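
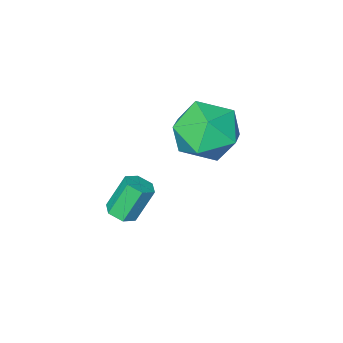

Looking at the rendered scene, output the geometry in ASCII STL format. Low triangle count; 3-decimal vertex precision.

solid 
facet normal 0.463 -0.097 -0.881
outer loop
vertex 4.672 0.472 -3.214
vertex 4.212 0.436 -3.452
vertex 4.435 0.902 -3.386
endloop
endfacet
facet normal 0.760 0.554 0.338
outer loop
vertex 4.672 0.472 -3.214
vertex 4.435 0.902 -3.386
vertex 4.069 0.6 -2.069
endloop
endfacet
facet normal 0.758 0.557 0.338
outer loop
vertex 4.069 0.6 -2.069
vertex 4.435 0.902 -3.386
vertex 3.831 1.029 -2.242
endloop
endfacet
facet normal -0.464 0.098 0.880
outer loop
vertex 4.069 0.6 -2.069
vertex 3.831 1.029 -2.242
vertex 3.608 0.564 -2.308
endloop
endfacet
facet normal 0.464 -0.097 -0.880
outer loop
vertex 4.435 0.902 -3.386
vertex 4.212 0.436 -3.452
vertex 3.974 0.866 -3.625
endloop
endfacet
facet normal -0.016 0.993 -0.119
outer loop
vertex 4.435 0.902 -3.386
vertex 3.974 0.866 -3.625
vertex 3.831 1.029 -2.242
endloop
endfacet
facet normal -0.016 0.993 -0.119
outer loop
vertex 3.831 1.029 -2.242
vertex 3.974 0.866 -3.625
vertex 3.371 0.993 -2.481
endloop
endfacet
facet normal -0.465 0.098 0.880
outer loop
vertex 3.831 1.029 -2.242
vertex 3.371 0.993 -2.481
vertex 3.608 0.564 -2.308
endloop
endfacet
facet normal 0.464 -0.097 -0.880
outer loop
vertex 3.974 0.866 -3.625
vertex 4.212 0.436 -3.452
vertex 3.751 0.4 -3.691
endloop
endfacet
facet normal -0.775 0.436 -0.457
outer loop
vertex 3.974 0.866 -3.625
vertex 3.751 0.4 -3.691
vertex 3.371 0.993 -2.481
endloop
endfacet
facet normal -0.775 0.436 -0.457
outer loop
vertex 3.371 0.993 -2.481
vertex 3.751 0.4 -3.691
vertex 3.148 0.528 -2.546
endloop
endfacet
facet normal -0.463 0.099 0.881
outer loop
vertex 3.371 0.993 -2.481
vertex 3.148 0.528 -2.546
vertex 3.608 0.564 -2.308
endloop
endfacet
facet normal 0.464 -0.098 -0.880
outer loop
vertex 3.751 0.4 -3.691
vertex 4.212 0.436 -3.452
vertex 3.989 -0.029 -3.518
endloop
endfacet
facet normal -0.759 -0.557 -0.337
outer loop
vertex 3.751 0.4 -3.691
vertex 3.989 -0.029 -3.518
vertex 3.148 0.528 -2.546
endloop
endfacet
facet normal -0.760 -0.555 -0.340
outer loop
vertex 3.148 0.528 -2.546
vertex 3.989 -0.029 -3.518
vertex 3.385 0.098 -2.374
endloop
endfacet
facet normal -0.463 0.097 0.881
outer loop
vertex 3.148 0.528 -2.546
vertex 3.385 0.098 -2.374
vertex 3.608 0.564 -2.308
endloop
endfacet
facet normal 0.465 -0.098 -0.880
outer loop
vertex 3.989 -0.029 -3.518
vertex 4.212 0.436 -3.452
vertex 4.449 0.007 -3.279
endloop
endfacet
facet normal 0.016 -0.993 0.119
outer loop
vertex 3.989 -0.029 -3.518
vertex 4.449 0.007 -3.279
vertex 3.385 0.098 -2.374
endloop
endfacet
facet normal 0.016 -0.993 0.119
outer loop
vertex 3.385 0.098 -2.374
vertex 4.449 0.007 -3.279
vertex 3.846 0.134 -2.135
endloop
endfacet
facet normal -0.464 0.097 0.880
outer loop
vertex 3.385 0.098 -2.374
vertex 3.846 0.134 -2.135
vertex 3.608 0.564 -2.308
endloop
endfacet
facet normal 0.463 -0.099 -0.881
outer loop
vertex 4.449 0.007 -3.279
vertex 4.212 0.436 -3.452
vertex 4.672 0.472 -3.214
endloop
endfacet
facet normal 0.775 -0.436 0.457
outer loop
vertex 4.449 0.007 -3.279
vertex 4.672 0.472 -3.214
vertex 3.846 0.134 -2.135
endloop
endfacet
facet normal 0.775 -0.436 0.457
outer loop
vertex 3.846 0.134 -2.135
vertex 4.672 0.472 -3.214
vertex 4.069 0.6 -2.069
endloop
endfacet
facet normal -0.464 0.097 0.880
outer loop
vertex 3.846 0.134 -2.135
vertex 4.069 0.6 -2.069
vertex 3.608 0.564 -2.308
endloop
endfacet
facet normal -0.468 0.741 -0.482
outer loop
vertex 2.072 2.3 -0.678
vertex 1.077 2.002 -0.171
vertex 1.776 2.772 0.335
endloop
endfacet
facet normal 0.216 0.908 -0.360
outer loop
vertex 2.072 2.3 -0.678
vertex 1.776 2.772 0.335
vertex 2.868 2.439 0.15
endloop
endfacet
facet normal 0.623 0.409 -0.667
outer loop
vertex 2.072 2.3 -0.678
vertex 2.868 2.439 0.15
vertex 2.843 1.463 -0.471
endloop
endfacet
facet normal 0.191 -0.066 -0.979
outer loop
vertex 2.072 2.3 -0.678
vertex 2.843 1.463 -0.471
vertex 1.736 1.193 -0.669
endloop
endfacet
facet normal -0.482 0.139 -0.865
outer loop
vertex 2.072 2.3 -0.678
vertex 1.736 1.193 -0.669
vertex 1.077 2.002 -0.171
endloop
endfacet
facet normal 0.327 0.880 0.345
outer loop
vertex 2.868 2.439 0.15
vertex 1.776 2.772 0.335
vertex 2.364 2.227 1.169
endloop
endfacet
facet normal -0.778 0.610 0.147
outer loop
vertex 1.776 2.772 0.335
vertex 1.077 2.002 -0.171
vertex 1.257 1.957 0.971
endloop
endfacet
facet normal -0.803 -0.363 -0.473
outer loop
vertex 1.077 2.002 -0.171
vertex 1.736 1.193 -0.669
vertex 1.232 0.981 0.35
endloop
endfacet
facet normal 0.287 -0.696 -0.658
outer loop
vertex 1.736 1.193 -0.669
vertex 2.843 1.463 -0.471
vertex 2.324 0.648 0.165
endloop
endfacet
facet normal 0.986 0.072 -0.153
outer loop
vertex 2.843 1.463 -0.471
vertex 2.868 2.439 0.15
vertex 3.023 1.418 0.671
endloop
endfacet
facet normal -0.191 0.066 0.979
outer loop
vertex 2.028 1.12 1.178
vertex 2.364 2.227 1.169
vertex 1.257 1.957 0.971
endloop
endfacet
facet normal -0.623 -0.409 0.667
outer loop
vertex 2.028 1.12 1.178
vertex 1.257 1.957 0.971
vertex 1.232 0.981 0.35
endloop
endfacet
facet normal -0.216 -0.908 0.360
outer loop
vertex 2.028 1.12 1.178
vertex 1.232 0.981 0.35
vertex 2.324 0.648 0.165
endloop
endfacet
facet normal 0.468 -0.741 0.482
outer loop
vertex 2.028 1.12 1.178
vertex 2.324 0.648 0.165
vertex 3.023 1.418 0.671
endloop
endfacet
facet normal 0.482 -0.139 0.865
outer loop
vertex 2.028 1.12 1.178
vertex 3.023 1.418 0.671
vertex 2.364 2.227 1.169
endloop
endfacet
facet normal -0.287 0.696 0.658
outer loop
vertex 1.257 1.957 0.971
vertex 2.364 2.227 1.169
vertex 1.776 2.772 0.335
endloop
endfacet
facet normal -0.986 -0.072 0.153
outer loop
vertex 1.232 0.981 0.35
vertex 1.257 1.957 0.971
vertex 1.077 2.002 -0.171
endloop
endfacet
facet normal -0.327 -0.880 -0.345
outer loop
vertex 2.324 0.648 0.165
vertex 1.232 0.981 0.35
vertex 1.736 1.193 -0.669
endloop
endfacet
facet normal 0.778 -0.610 -0.147
outer loop
vertex 3.023 1.418 0.671
vertex 2.324 0.648 0.165
vertex 2.843 1.463 -0.471
endloop
endfacet
facet normal 0.803 0.363 0.473
outer loop
vertex 2.364 2.227 1.169
vertex 3.023 1.418 0.671
vertex 2.868 2.439 0.15
endloop
endfacet

endsolid


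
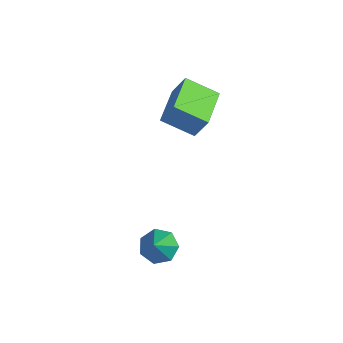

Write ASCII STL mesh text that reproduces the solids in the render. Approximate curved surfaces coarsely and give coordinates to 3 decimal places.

solid 
facet normal -0.451 0.424 -0.785
outer loop
vertex 3.276 -1.759 -3.685
vertex 2.594 -1.842 -3.338
vertex 3.084 -1.249 -3.299
endloop
endfacet
facet normal 0.944 0.330 0.034
outer loop
vertex 3.276 -1.759 -3.685
vertex 3.084 -1.249 -3.299
vertex 3.546 -2.738 -1.682
endloop
endfacet
facet normal -0.451 0.424 -0.785
outer loop
vertex 3.084 -1.249 -3.299
vertex 2.594 -1.842 -3.338
vertex 2.522 -1.186 -2.942
endloop
endfacet
facet normal 0.426 0.723 0.544
outer loop
vertex 3.084 -1.249 -3.299
vertex 2.522 -1.186 -2.942
vertex 3.546 -2.738 -1.682
endloop
endfacet
facet normal -0.452 0.424 -0.785
outer loop
vertex 2.522 -1.186 -2.942
vertex 2.594 -1.842 -3.338
vertex 2.015 -1.617 -2.883
endloop
endfacet
facet normal -0.304 0.471 0.828
outer loop
vertex 2.522 -1.186 -2.942
vertex 2.015 -1.617 -2.883
vertex 3.546 -2.738 -1.682
endloop
endfacet
facet normal -0.452 0.425 -0.785
outer loop
vertex 2.015 -1.617 -2.883
vertex 2.594 -1.842 -3.338
vertex 1.944 -2.217 -3.167
endloop
endfacet
facet normal -0.701 -0.236 0.673
outer loop
vertex 2.015 -1.617 -2.883
vertex 1.944 -2.217 -3.167
vertex 3.546 -2.738 -1.682
endloop
endfacet
facet normal -0.452 0.425 -0.784
outer loop
vertex 1.944 -2.217 -3.167
vertex 2.594 -1.842 -3.338
vertex 2.362 -2.535 -3.58
endloop
endfacet
facet normal -0.463 -0.864 0.197
outer loop
vertex 1.944 -2.217 -3.167
vertex 2.362 -2.535 -3.58
vertex 3.546 -2.738 -1.682
endloop
endfacet
facet normal -0.450 0.425 -0.785
outer loop
vertex 2.362 -2.535 -3.58
vertex 2.594 -1.842 -3.338
vertex 2.955 -2.332 -3.81
endloop
endfacet
facet normal 0.228 -0.943 -0.243
outer loop
vertex 2.362 -2.535 -3.58
vertex 2.955 -2.332 -3.81
vertex 3.546 -2.738 -1.682
endloop
endfacet
facet normal -0.451 0.424 -0.785
outer loop
vertex 2.955 -2.332 -3.81
vertex 2.594 -1.842 -3.338
vertex 3.276 -1.759 -3.685
endloop
endfacet
facet normal 0.855 -0.410 -0.316
outer loop
vertex 2.955 -2.332 -3.81
vertex 3.276 -1.759 -3.685
vertex 3.546 -2.738 -1.682
endloop
endfacet
facet normal -0.676 -0.583 0.450
outer loop
vertex -0.938 1.41 0.549
vertex -2.068 2.806 0.662
vertex -1.42 1.109 -0.564
endloop
endfacet
facet normal 0.628 -0.776 -0.062
outer loop
vertex -0.372 2.014 -1.262
vertex -0.938 1.41 0.549
vertex -1.42 1.109 -0.564
endloop
endfacet
facet normal -0.676 -0.583 0.450
outer loop
vertex -1.42 1.109 -0.564
vertex -2.068 2.806 0.662
vertex -2.55 2.506 -0.452
endloop
endfacet
facet normal -0.386 -0.240 -0.891
outer loop
vertex -2.55 2.506 -0.452
vertex -0.372 2.014 -1.262
vertex -1.42 1.109 -0.564
endloop
endfacet
facet normal 0.386 0.240 0.891
outer loop
vertex -0.938 1.41 0.549
vertex -1.02 3.711 -0.036
vertex -2.068 2.806 0.662
endloop
endfacet
facet normal 0.628 -0.776 -0.063
outer loop
vertex 0.11 2.314 -0.148
vertex -0.938 1.41 0.549
vertex -0.372 2.014 -1.262
endloop
endfacet
facet normal 0.385 0.240 0.891
outer loop
vertex 0.11 2.314 -0.148
vertex -1.02 3.711 -0.036
vertex -0.938 1.41 0.549
endloop
endfacet
facet normal -0.628 0.776 0.063
outer loop
vertex -2.068 2.806 0.662
vertex -1.02 3.711 -0.036
vertex -2.55 2.506 -0.452
endloop
endfacet
facet normal -0.386 -0.240 -0.891
outer loop
vertex -1.502 3.41 -1.149
vertex -0.372 2.014 -1.262
vertex -2.55 2.506 -0.452
endloop
endfacet
facet normal -0.628 0.776 0.062
outer loop
vertex -2.55 2.506 -0.452
vertex -1.02 3.711 -0.036
vertex -1.502 3.41 -1.149
endloop
endfacet
facet normal 0.676 0.584 -0.450
outer loop
vertex -1.502 3.41 -1.149
vertex 0.11 2.314 -0.148
vertex -0.372 2.014 -1.262
endloop
endfacet
facet normal 0.676 0.583 -0.450
outer loop
vertex -1.02 3.711 -0.036
vertex 0.11 2.314 -0.148
vertex -1.502 3.41 -1.149
endloop
endfacet

endsolid


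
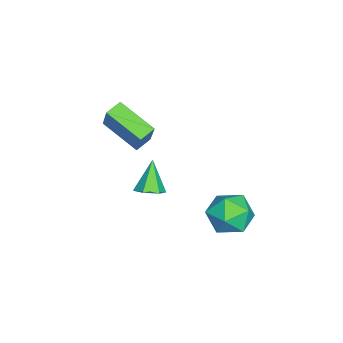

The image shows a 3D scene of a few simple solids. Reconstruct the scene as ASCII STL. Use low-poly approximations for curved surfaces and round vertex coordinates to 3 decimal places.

solid 
facet normal 0.562 0.031 -0.826
outer loop
vertex -0.891 -0.093 -0.757
vertex -1.289 -0.604 -1.047
vertex -1.463 0.078 -1.14
endloop
endfacet
facet normal -0.027 0.897 0.441
outer loop
vertex -0.891 -0.093 -0.757
vertex -1.463 0.078 -1.14
vertex -2.211 -0.656 0.307
endloop
endfacet
facet normal 0.564 0.031 -0.826
outer loop
vertex -1.463 0.078 -1.14
vertex -1.289 -0.604 -1.047
vertex -1.861 -0.433 -1.431
endloop
endfacet
facet normal -0.766 0.638 -0.072
outer loop
vertex -1.463 0.078 -1.14
vertex -1.861 -0.433 -1.431
vertex -2.211 -0.656 0.307
endloop
endfacet
facet normal 0.564 0.031 -0.826
outer loop
vertex -1.861 -0.433 -1.431
vertex -1.289 -0.604 -1.047
vertex -1.687 -1.115 -1.338
endloop
endfacet
facet normal -0.937 -0.269 -0.223
outer loop
vertex -1.861 -0.433 -1.431
vertex -1.687 -1.115 -1.338
vertex -2.211 -0.656 0.307
endloop
endfacet
facet normal 0.562 0.033 -0.826
outer loop
vertex -1.687 -1.115 -1.338
vertex -1.289 -0.604 -1.047
vertex -1.114 -1.286 -0.955
endloop
endfacet
facet normal -0.368 -0.919 0.139
outer loop
vertex -1.687 -1.115 -1.338
vertex -1.114 -1.286 -0.955
vertex -2.211 -0.656 0.307
endloop
endfacet
facet normal 0.562 0.033 -0.826
outer loop
vertex -1.114 -1.286 -0.955
vertex -1.289 -0.604 -1.047
vertex -0.716 -0.775 -0.664
endloop
endfacet
facet normal 0.371 -0.661 0.652
outer loop
vertex -1.114 -1.286 -0.955
vertex -0.716 -0.775 -0.664
vertex -2.211 -0.656 0.307
endloop
endfacet
facet normal 0.562 0.031 -0.827
outer loop
vertex -0.716 -0.775 -0.664
vertex -1.289 -0.604 -1.047
vertex -0.891 -0.093 -0.757
endloop
endfacet
facet normal 0.541 0.248 0.803
outer loop
vertex -0.716 -0.775 -0.664
vertex -0.891 -0.093 -0.757
vertex -2.211 -0.656 0.307
endloop
endfacet
facet normal -0.475 -0.217 -0.853
outer loop
vertex -4.231 -3.294 0.693
vertex -4.906 -2.827 0.95
vertex -3.407 -1.615 -0.194
endloop
endfacet
facet normal 0.785 -0.543 -0.299
outer loop
vertex -2.614 -1.253 1.23
vertex -4.231 -3.294 0.693
vertex -3.407 -1.615 -0.194
endloop
endfacet
facet normal -0.475 -0.217 -0.853
outer loop
vertex -3.407 -1.615 -0.194
vertex -4.906 -2.827 0.95
vertex -4.082 -1.148 0.063
endloop
endfacet
facet normal 0.398 0.811 -0.428
outer loop
vertex -4.082 -1.148 0.063
vertex -2.614 -1.253 1.23
vertex -3.407 -1.615 -0.194
endloop
endfacet
facet normal -0.398 -0.811 0.428
outer loop
vertex -4.231 -3.294 0.693
vertex -4.113 -2.465 2.374
vertex -4.906 -2.827 0.95
endloop
endfacet
facet normal 0.785 -0.543 -0.299
outer loop
vertex -3.438 -2.932 2.117
vertex -4.231 -3.294 0.693
vertex -2.614 -1.253 1.23
endloop
endfacet
facet normal -0.398 -0.811 0.428
outer loop
vertex -3.438 -2.932 2.117
vertex -4.113 -2.465 2.374
vertex -4.231 -3.294 0.693
endloop
endfacet
facet normal -0.785 0.543 0.299
outer loop
vertex -4.906 -2.827 0.95
vertex -4.113 -2.465 2.374
vertex -4.082 -1.148 0.063
endloop
endfacet
facet normal 0.398 0.811 -0.428
outer loop
vertex -3.289 -0.786 1.487
vertex -2.614 -1.253 1.23
vertex -4.082 -1.148 0.063
endloop
endfacet
facet normal -0.785 0.543 0.299
outer loop
vertex -4.082 -1.148 0.063
vertex -4.113 -2.465 2.374
vertex -3.289 -0.786 1.487
endloop
endfacet
facet normal 0.475 0.217 0.853
outer loop
vertex -3.289 -0.786 1.487
vertex -3.438 -2.932 2.117
vertex -2.614 -1.253 1.23
endloop
endfacet
facet normal 0.475 0.217 0.853
outer loop
vertex -4.113 -2.465 2.374
vertex -3.438 -2.932 2.117
vertex -3.289 -0.786 1.487
endloop
endfacet
facet normal -0.309 0.866 0.393
outer loop
vertex -1.53 3.907 -2.112
vertex -1.916 3.34 -1.168
vertex -0.822 3.745 -1.199
endloop
endfacet
facet normal 0.258 0.966 -0.029
outer loop
vertex -1.53 3.907 -2.112
vertex -0.822 3.745 -1.199
vertex -0.416 3.604 -2.285
endloop
endfacet
facet normal 0.092 0.727 -0.680
outer loop
vertex -1.53 3.907 -2.112
vertex -0.416 3.604 -2.285
vertex -1.26 3.113 -2.924
endloop
endfacet
facet normal -0.577 0.480 -0.661
outer loop
vertex -1.53 3.907 -2.112
vertex -1.26 3.113 -2.924
vertex -2.187 2.949 -2.234
endloop
endfacet
facet normal -0.825 0.565 0.002
outer loop
vertex -1.53 3.907 -2.112
vertex -2.187 2.949 -2.234
vertex -1.916 3.34 -1.168
endloop
endfacet
facet normal 0.793 0.567 0.223
outer loop
vertex -0.416 3.604 -2.285
vertex -0.822 3.745 -1.199
vertex -0.113 2.851 -1.446
endloop
endfacet
facet normal -0.124 0.405 0.906
outer loop
vertex -0.822 3.745 -1.199
vertex -1.916 3.34 -1.168
vertex -1.04 2.687 -0.756
endloop
endfacet
facet normal -0.958 -0.081 0.273
outer loop
vertex -1.916 3.34 -1.168
vertex -2.187 2.949 -2.234
vertex -1.884 2.196 -1.395
endloop
endfacet
facet normal -0.557 -0.221 -0.801
outer loop
vertex -2.187 2.949 -2.234
vertex -1.26 3.113 -2.924
vertex -1.478 2.055 -2.481
endloop
endfacet
facet normal 0.525 0.180 -0.832
outer loop
vertex -1.26 3.113 -2.924
vertex -0.416 3.604 -2.285
vertex -0.384 2.46 -2.512
endloop
endfacet
facet normal 0.577 -0.480 0.661
outer loop
vertex -0.77 1.893 -1.568
vertex -0.113 2.851 -1.446
vertex -1.04 2.687 -0.756
endloop
endfacet
facet normal -0.092 -0.727 0.680
outer loop
vertex -0.77 1.893 -1.568
vertex -1.04 2.687 -0.756
vertex -1.884 2.196 -1.395
endloop
endfacet
facet normal -0.258 -0.966 0.029
outer loop
vertex -0.77 1.893 -1.568
vertex -1.884 2.196 -1.395
vertex -1.478 2.055 -2.481
endloop
endfacet
facet normal 0.309 -0.866 -0.393
outer loop
vertex -0.77 1.893 -1.568
vertex -1.478 2.055 -2.481
vertex -0.384 2.46 -2.512
endloop
endfacet
facet normal 0.825 -0.565 -0.002
outer loop
vertex -0.77 1.893 -1.568
vertex -0.384 2.46 -2.512
vertex -0.113 2.851 -1.446
endloop
endfacet
facet normal 0.557 0.221 0.801
outer loop
vertex -1.04 2.687 -0.756
vertex -0.113 2.851 -1.446
vertex -0.822 3.745 -1.199
endloop
endfacet
facet normal -0.525 -0.180 0.832
outer loop
vertex -1.884 2.196 -1.395
vertex -1.04 2.687 -0.756
vertex -1.916 3.34 -1.168
endloop
endfacet
facet normal -0.793 -0.567 -0.223
outer loop
vertex -1.478 2.055 -2.481
vertex -1.884 2.196 -1.395
vertex -2.187 2.949 -2.234
endloop
endfacet
facet normal 0.124 -0.405 -0.906
outer loop
vertex -0.384 2.46 -2.512
vertex -1.478 2.055 -2.481
vertex -1.26 3.113 -2.924
endloop
endfacet
facet normal 0.958 0.081 -0.273
outer loop
vertex -0.113 2.851 -1.446
vertex -0.384 2.46 -2.512
vertex -0.416 3.604 -2.285
endloop
endfacet

endsolid


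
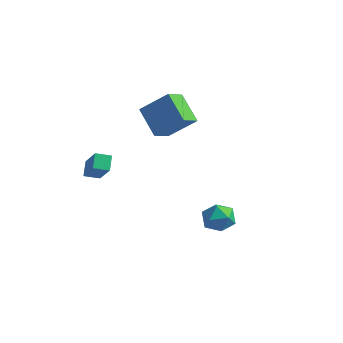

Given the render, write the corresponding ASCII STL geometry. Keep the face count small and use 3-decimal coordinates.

solid 
facet normal -0.686 -0.321 -0.653
outer loop
vertex -3.66 1.84 1.768
vertex -5.106 2.535 2.944
vertex -3.606 3.063 1.11
endloop
endfacet
facet normal 0.727 -0.350 -0.591
outer loop
vertex -2.194 3.725 2.456
vertex -3.66 1.84 1.768
vertex -3.606 3.063 1.11
endloop
endfacet
facet normal -0.686 -0.321 -0.653
outer loop
vertex -3.606 3.063 1.11
vertex -5.106 2.535 2.944
vertex -5.053 3.759 2.287
endloop
endfacet
facet normal 0.038 0.880 -0.473
outer loop
vertex -5.053 3.759 2.287
vertex -2.194 3.725 2.456
vertex -3.606 3.063 1.11
endloop
endfacet
facet normal -0.038 -0.880 0.473
outer loop
vertex -3.66 1.84 1.768
vertex -3.694 3.197 4.29
vertex -5.106 2.535 2.944
endloop
endfacet
facet normal 0.727 -0.349 -0.592
outer loop
vertex -2.247 2.501 3.113
vertex -3.66 1.84 1.768
vertex -2.194 3.725 2.456
endloop
endfacet
facet normal -0.039 -0.880 0.473
outer loop
vertex -2.247 2.501 3.113
vertex -3.694 3.197 4.29
vertex -3.66 1.84 1.768
endloop
endfacet
facet normal -0.727 0.349 0.591
outer loop
vertex -5.106 2.535 2.944
vertex -3.694 3.197 4.29
vertex -5.053 3.759 2.287
endloop
endfacet
facet normal 0.038 0.880 -0.473
outer loop
vertex -3.64 4.42 3.632
vertex -2.194 3.725 2.456
vertex -5.053 3.759 2.287
endloop
endfacet
facet normal -0.727 0.350 0.591
outer loop
vertex -5.053 3.759 2.287
vertex -3.694 3.197 4.29
vertex -3.64 4.42 3.632
endloop
endfacet
facet normal 0.686 0.321 0.653
outer loop
vertex -3.64 4.42 3.632
vertex -2.247 2.501 3.113
vertex -2.194 3.725 2.456
endloop
endfacet
facet normal 0.686 0.321 0.653
outer loop
vertex -3.694 3.197 4.29
vertex -2.247 2.501 3.113
vertex -3.64 4.42 3.632
endloop
endfacet
facet normal -0.585 0.350 -0.732
outer loop
vertex -4.668 -2.845 1.991
vertex -4.036 -2.299 1.747
vertex -4.321 -3.513 1.395
endloop
endfacet
facet normal -0.726 -0.628 0.280
outer loop
vertex -3.204 -4.181 2.793
vertex -4.668 -2.845 1.991
vertex -4.321 -3.513 1.395
endloop
endfacet
facet normal -0.585 0.350 -0.732
outer loop
vertex -4.321 -3.513 1.395
vertex -4.036 -2.299 1.747
vertex -3.689 -2.967 1.151
endloop
endfacet
facet normal 0.361 -0.696 -0.621
outer loop
vertex -3.689 -2.967 1.151
vertex -3.204 -4.181 2.793
vertex -4.321 -3.513 1.395
endloop
endfacet
facet normal -0.361 0.696 0.621
outer loop
vertex -4.668 -2.845 1.991
vertex -2.919 -2.967 3.145
vertex -4.036 -2.299 1.747
endloop
endfacet
facet normal -0.726 -0.628 0.280
outer loop
vertex -3.551 -3.513 3.389
vertex -4.668 -2.845 1.991
vertex -3.204 -4.181 2.793
endloop
endfacet
facet normal -0.361 0.696 0.621
outer loop
vertex -3.551 -3.513 3.389
vertex -2.919 -2.967 3.145
vertex -4.668 -2.845 1.991
endloop
endfacet
facet normal 0.726 0.628 -0.280
outer loop
vertex -4.036 -2.299 1.747
vertex -2.919 -2.967 3.145
vertex -3.689 -2.967 1.151
endloop
endfacet
facet normal 0.361 -0.696 -0.621
outer loop
vertex -2.572 -3.635 2.549
vertex -3.204 -4.181 2.793
vertex -3.689 -2.967 1.151
endloop
endfacet
facet normal 0.726 0.628 -0.280
outer loop
vertex -3.689 -2.967 1.151
vertex -2.919 -2.967 3.145
vertex -2.572 -3.635 2.549
endloop
endfacet
facet normal 0.585 -0.350 0.732
outer loop
vertex -2.572 -3.635 2.549
vertex -3.551 -3.513 3.389
vertex -3.204 -4.181 2.793
endloop
endfacet
facet normal 0.585 -0.350 0.732
outer loop
vertex -2.919 -2.967 3.145
vertex -3.551 -3.513 3.389
vertex -2.572 -3.635 2.549
endloop
endfacet
facet normal -0.096 0.530 0.843
outer loop
vertex 1.511 -0.157 -0.454
vertex 1.984 -0.846 0.033
vertex 2.474 -0.116 -0.37
endloop
endfacet
facet normal -0.065 0.959 0.275
outer loop
vertex 1.511 -0.157 -0.454
vertex 2.474 -0.116 -0.37
vertex 2.052 0.097 -1.214
endloop
endfacet
facet normal -0.599 0.783 -0.165
outer loop
vertex 1.511 -0.157 -0.454
vertex 2.052 0.097 -1.214
vertex 1.302 -0.502 -1.333
endloop
endfacet
facet normal -0.961 0.244 0.133
outer loop
vertex 1.511 -0.157 -0.454
vertex 1.302 -0.502 -1.333
vertex 1.26 -1.085 -0.563
endloop
endfacet
facet normal -0.650 0.087 0.755
outer loop
vertex 1.511 -0.157 -0.454
vertex 1.26 -1.085 -0.563
vertex 1.984 -0.846 0.033
endloop
endfacet
facet normal 0.550 0.833 -0.065
outer loop
vertex 2.052 0.097 -1.214
vertex 2.474 -0.116 -0.37
vertex 2.86 -0.435 -1.197
endloop
endfacet
facet normal 0.500 0.137 0.855
outer loop
vertex 2.474 -0.116 -0.37
vertex 1.984 -0.846 0.033
vertex 2.818 -1.018 -0.427
endloop
endfacet
facet normal -0.396 -0.579 0.713
outer loop
vertex 1.984 -0.846 0.033
vertex 1.26 -1.085 -0.563
vertex 2.068 -1.617 -0.546
endloop
endfacet
facet normal -0.899 -0.324 -0.295
outer loop
vertex 1.26 -1.085 -0.563
vertex 1.302 -0.502 -1.333
vertex 1.646 -1.404 -1.39
endloop
endfacet
facet normal -0.315 0.548 -0.775
outer loop
vertex 1.302 -0.502 -1.333
vertex 2.052 0.097 -1.214
vertex 2.136 -0.674 -1.793
endloop
endfacet
facet normal 0.961 -0.244 -0.133
outer loop
vertex 2.609 -1.363 -1.306
vertex 2.86 -0.435 -1.197
vertex 2.818 -1.018 -0.427
endloop
endfacet
facet normal 0.599 -0.783 0.165
outer loop
vertex 2.609 -1.363 -1.306
vertex 2.818 -1.018 -0.427
vertex 2.068 -1.617 -0.546
endloop
endfacet
facet normal 0.065 -0.959 -0.275
outer loop
vertex 2.609 -1.363 -1.306
vertex 2.068 -1.617 -0.546
vertex 1.646 -1.404 -1.39
endloop
endfacet
facet normal 0.096 -0.530 -0.843
outer loop
vertex 2.609 -1.363 -1.306
vertex 1.646 -1.404 -1.39
vertex 2.136 -0.674 -1.793
endloop
endfacet
facet normal 0.650 -0.087 -0.755
outer loop
vertex 2.609 -1.363 -1.306
vertex 2.136 -0.674 -1.793
vertex 2.86 -0.435 -1.197
endloop
endfacet
facet normal 0.899 0.324 0.295
outer loop
vertex 2.818 -1.018 -0.427
vertex 2.86 -0.435 -1.197
vertex 2.474 -0.116 -0.37
endloop
endfacet
facet normal 0.315 -0.548 0.775
outer loop
vertex 2.068 -1.617 -0.546
vertex 2.818 -1.018 -0.427
vertex 1.984 -0.846 0.033
endloop
endfacet
facet normal -0.550 -0.833 0.065
outer loop
vertex 1.646 -1.404 -1.39
vertex 2.068 -1.617 -0.546
vertex 1.26 -1.085 -0.563
endloop
endfacet
facet normal -0.500 -0.137 -0.855
outer loop
vertex 2.136 -0.674 -1.793
vertex 1.646 -1.404 -1.39
vertex 1.302 -0.502 -1.333
endloop
endfacet
facet normal 0.396 0.579 -0.713
outer loop
vertex 2.86 -0.435 -1.197
vertex 2.136 -0.674 -1.793
vertex 2.052 0.097 -1.214
endloop
endfacet

endsolid


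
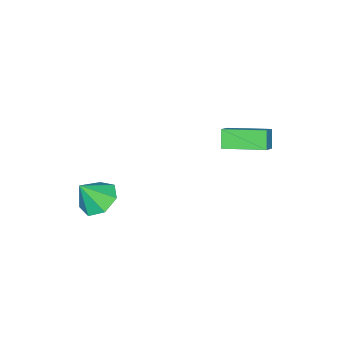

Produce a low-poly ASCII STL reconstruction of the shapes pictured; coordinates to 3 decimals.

solid 
facet normal -0.475 -0.376 0.796
outer loop
vertex -1.697 2.892 0.755
vertex -2.538 4.685 1.101
vertex -2.417 2.659 0.215
endloop
endfacet
facet normal 0.418 -0.892 -0.172
outer loop
vertex -1.942 3.035 -0.581
vertex -1.697 2.892 0.755
vertex -2.417 2.659 0.215
endloop
endfacet
facet normal -0.475 -0.376 0.796
outer loop
vertex -2.417 2.659 0.215
vertex -2.538 4.685 1.101
vertex -3.258 4.451 0.561
endloop
endfacet
facet normal -0.774 -0.251 -0.581
outer loop
vertex -3.258 4.451 0.561
vertex -1.942 3.035 -0.581
vertex -2.417 2.659 0.215
endloop
endfacet
facet normal 0.774 0.251 0.581
outer loop
vertex -1.697 2.892 0.755
vertex -2.063 5.061 0.305
vertex -2.538 4.685 1.101
endloop
endfacet
facet normal 0.419 -0.892 -0.172
outer loop
vertex -1.222 3.269 -0.041
vertex -1.697 2.892 0.755
vertex -1.942 3.035 -0.581
endloop
endfacet
facet normal 0.774 0.251 0.581
outer loop
vertex -1.222 3.269 -0.041
vertex -2.063 5.061 0.305
vertex -1.697 2.892 0.755
endloop
endfacet
facet normal -0.419 0.892 0.172
outer loop
vertex -2.538 4.685 1.101
vertex -2.063 5.061 0.305
vertex -3.258 4.451 0.561
endloop
endfacet
facet normal -0.774 -0.251 -0.581
outer loop
vertex -2.783 4.828 -0.235
vertex -1.942 3.035 -0.581
vertex -3.258 4.451 0.561
endloop
endfacet
facet normal -0.418 0.892 0.173
outer loop
vertex -3.258 4.451 0.561
vertex -2.063 5.061 0.305
vertex -2.783 4.828 -0.235
endloop
endfacet
facet normal 0.475 0.376 -0.796
outer loop
vertex -2.783 4.828 -0.235
vertex -1.222 3.269 -0.041
vertex -1.942 3.035 -0.581
endloop
endfacet
facet normal 0.475 0.376 -0.796
outer loop
vertex -2.063 5.061 0.305
vertex -1.222 3.269 -0.041
vertex -2.783 4.828 -0.235
endloop
endfacet
facet normal -0.486 0.292 -0.824
outer loop
vertex 3.94 0.144 -2.811
vertex 3.075 -0.027 -2.361
vertex 3.607 0.808 -2.379
endloop
endfacet
facet normal 0.922 0.329 0.205
outer loop
vertex 3.94 0.144 -2.811
vertex 3.607 0.808 -2.379
vertex 3.785 -0.453 -1.159
endloop
endfacet
facet normal -0.487 0.292 -0.823
outer loop
vertex 3.607 0.808 -2.379
vertex 3.075 -0.027 -2.361
vertex 2.874 0.843 -1.933
endloop
endfacet
facet normal 0.412 0.663 0.625
outer loop
vertex 3.607 0.808 -2.379
vertex 2.874 0.843 -1.933
vertex 3.785 -0.453 -1.159
endloop
endfacet
facet normal -0.486 0.293 -0.824
outer loop
vertex 2.874 0.843 -1.933
vertex 3.075 -0.027 -2.361
vertex 2.292 0.224 -1.81
endloop
endfacet
facet normal -0.218 0.383 0.898
outer loop
vertex 2.874 0.843 -1.933
vertex 2.292 0.224 -1.81
vertex 3.785 -0.453 -1.159
endloop
endfacet
facet normal -0.486 0.292 -0.824
outer loop
vertex 2.292 0.224 -1.81
vertex 3.075 -0.027 -2.361
vertex 2.3 -0.584 -2.101
endloop
endfacet
facet normal -0.492 -0.299 0.817
outer loop
vertex 2.292 0.224 -1.81
vertex 2.3 -0.584 -2.101
vertex 3.785 -0.453 -1.159
endloop
endfacet
facet normal -0.487 0.293 -0.823
outer loop
vertex 2.3 -0.584 -2.101
vertex 3.075 -0.027 -2.361
vertex 2.891 -0.972 -2.589
endloop
endfacet
facet normal -0.205 -0.872 0.445
outer loop
vertex 2.3 -0.584 -2.101
vertex 2.891 -0.972 -2.589
vertex 3.785 -0.453 -1.159
endloop
endfacet
facet normal -0.486 0.293 -0.824
outer loop
vertex 2.891 -0.972 -2.589
vertex 3.075 -0.027 -2.361
vertex 3.621 -0.648 -2.904
endloop
endfacet
facet normal 0.427 -0.902 0.061
outer loop
vertex 2.891 -0.972 -2.589
vertex 3.621 -0.648 -2.904
vertex 3.785 -0.453 -1.159
endloop
endfacet
facet normal -0.486 0.293 -0.823
outer loop
vertex 3.621 -0.648 -2.904
vertex 3.075 -0.027 -2.361
vertex 3.94 0.144 -2.811
endloop
endfacet
facet normal 0.928 -0.369 -0.046
outer loop
vertex 3.621 -0.648 -2.904
vertex 3.94 0.144 -2.811
vertex 3.785 -0.453 -1.159
endloop
endfacet

endsolid


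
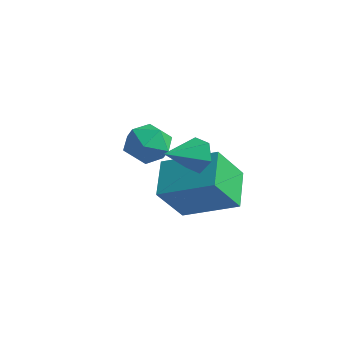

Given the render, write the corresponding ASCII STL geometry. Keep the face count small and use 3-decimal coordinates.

solid 
facet normal 0.124 0.932 -0.342
outer loop
vertex 0.617 0.664 -0.567
vertex 0.283 0.484 -1.179
vertex -0.097 0.739 -0.622
endloop
endfacet
facet normal -0.085 -0.077 0.993
outer loop
vertex 0.617 0.664 -0.567
vertex -0.097 0.739 -0.622
vertex 0.117 -0.764 -0.721
endloop
endfacet
facet normal 0.124 0.932 -0.342
outer loop
vertex -0.097 0.739 -0.622
vertex 0.283 0.484 -1.179
vertex -0.431 0.559 -1.234
endloop
endfacet
facet normal -0.848 -0.154 0.508
outer loop
vertex -0.097 0.739 -0.622
vertex -0.431 0.559 -1.234
vertex 0.117 -0.764 -0.721
endloop
endfacet
facet normal 0.124 0.931 -0.342
outer loop
vertex -0.431 0.559 -1.234
vertex 0.283 0.484 -1.179
vertex -0.052 0.304 -1.79
endloop
endfacet
facet normal -0.815 -0.469 -0.340
outer loop
vertex -0.431 0.559 -1.234
vertex -0.052 0.304 -1.79
vertex 0.117 -0.764 -0.721
endloop
endfacet
facet normal 0.123 0.932 -0.342
outer loop
vertex -0.052 0.304 -1.79
vertex 0.283 0.484 -1.179
vertex 0.662 0.23 -1.735
endloop
endfacet
facet normal -0.019 -0.709 -0.705
outer loop
vertex -0.052 0.304 -1.79
vertex 0.662 0.23 -1.735
vertex 0.117 -0.764 -0.721
endloop
endfacet
facet normal 0.123 0.932 -0.342
outer loop
vertex 0.662 0.23 -1.735
vertex 0.283 0.484 -1.179
vertex 0.997 0.41 -1.124
endloop
endfacet
facet normal 0.743 -0.632 -0.221
outer loop
vertex 0.662 0.23 -1.735
vertex 0.997 0.41 -1.124
vertex 0.117 -0.764 -0.721
endloop
endfacet
facet normal 0.123 0.932 -0.341
outer loop
vertex 0.997 0.41 -1.124
vertex 0.283 0.484 -1.179
vertex 0.617 0.664 -0.567
endloop
endfacet
facet normal 0.710 -0.316 0.629
outer loop
vertex 0.997 0.41 -1.124
vertex 0.617 0.664 -0.567
vertex 0.117 -0.764 -0.721
endloop
endfacet
facet normal -0.808 -0.447 -0.385
outer loop
vertex -1.663 0.483 -3.816
vertex -2.599 1.516 -3.05
vertex -1.602 1.573 -5.21
endloop
endfacet
facet normal 0.588 -0.649 -0.482
outer loop
vertex 0.119 2.524 -4.39
vertex -1.663 0.483 -3.816
vertex -1.602 1.573 -5.21
endloop
endfacet
facet normal -0.808 -0.446 -0.385
outer loop
vertex -1.602 1.573 -5.21
vertex -2.599 1.516 -3.05
vertex -2.537 2.605 -4.444
endloop
endfacet
facet normal 0.035 0.616 -0.787
outer loop
vertex -2.537 2.605 -4.444
vertex 0.119 2.524 -4.39
vertex -1.602 1.573 -5.21
endloop
endfacet
facet normal -0.035 -0.616 0.787
outer loop
vertex -1.663 0.483 -3.816
vertex -0.878 2.467 -2.23
vertex -2.599 1.516 -3.05
endloop
endfacet
facet normal 0.589 -0.649 -0.481
outer loop
vertex 0.057 1.435 -2.996
vertex -1.663 0.483 -3.816
vertex 0.119 2.524 -4.39
endloop
endfacet
facet normal -0.035 -0.616 0.787
outer loop
vertex 0.057 1.435 -2.996
vertex -0.878 2.467 -2.23
vertex -1.663 0.483 -3.816
endloop
endfacet
facet normal -0.588 0.650 0.481
outer loop
vertex -2.599 1.516 -3.05
vertex -0.878 2.467 -2.23
vertex -2.537 2.605 -4.444
endloop
endfacet
facet normal 0.035 0.615 -0.787
outer loop
vertex -0.817 3.557 -3.624
vertex 0.119 2.524 -4.39
vertex -2.537 2.605 -4.444
endloop
endfacet
facet normal -0.589 0.649 0.482
outer loop
vertex -2.537 2.605 -4.444
vertex -0.878 2.467 -2.23
vertex -0.817 3.557 -3.624
endloop
endfacet
facet normal 0.808 0.447 0.385
outer loop
vertex -0.817 3.557 -3.624
vertex 0.057 1.435 -2.996
vertex 0.119 2.524 -4.39
endloop
endfacet
facet normal 0.808 0.447 0.385
outer loop
vertex -0.878 2.467 -2.23
vertex 0.057 1.435 -2.996
vertex -0.817 3.557 -3.624
endloop
endfacet
facet normal -0.676 -0.666 0.316
outer loop
vertex -4.446 1.645 -2.641
vertex -3.844 0.951 -2.816
vertex -3.854 1.361 -1.974
endloop
endfacet
facet normal -0.756 -0.042 0.653
outer loop
vertex -4.446 1.645 -2.641
vertex -3.854 1.361 -1.974
vertex -4.013 2.274 -2.099
endloop
endfacet
facet normal -0.872 0.461 0.161
outer loop
vertex -4.446 1.645 -2.641
vertex -4.013 2.274 -2.099
vertex -4.101 2.429 -3.018
endloop
endfacet
facet normal -0.864 0.149 -0.480
outer loop
vertex -4.446 1.645 -2.641
vertex -4.101 2.429 -3.018
vertex -3.996 1.612 -3.461
endloop
endfacet
facet normal -0.743 -0.547 -0.386
outer loop
vertex -4.446 1.645 -2.641
vertex -3.996 1.612 -3.461
vertex -3.844 0.951 -2.816
endloop
endfacet
facet normal -0.142 0.110 0.984
outer loop
vertex -4.013 2.274 -2.099
vertex -3.854 1.361 -1.974
vertex -3.144 1.968 -1.939
endloop
endfacet
facet normal -0.013 -0.899 0.438
outer loop
vertex -3.854 1.361 -1.974
vertex -3.844 0.951 -2.816
vertex -3.039 1.151 -2.382
endloop
endfacet
facet normal -0.121 -0.707 -0.696
outer loop
vertex -3.844 0.951 -2.816
vertex -3.996 1.612 -3.461
vertex -3.127 1.306 -3.301
endloop
endfacet
facet normal -0.317 0.420 -0.850
outer loop
vertex -3.996 1.612 -3.461
vertex -4.101 2.429 -3.018
vertex -3.286 2.219 -3.426
endloop
endfacet
facet normal -0.331 0.925 0.188
outer loop
vertex -4.101 2.429 -3.018
vertex -4.013 2.274 -2.099
vertex -3.296 2.629 -2.584
endloop
endfacet
facet normal 0.864 -0.149 0.480
outer loop
vertex -2.694 1.935 -2.759
vertex -3.144 1.968 -1.939
vertex -3.039 1.151 -2.382
endloop
endfacet
facet normal 0.872 -0.461 -0.161
outer loop
vertex -2.694 1.935 -2.759
vertex -3.039 1.151 -2.382
vertex -3.127 1.306 -3.301
endloop
endfacet
facet normal 0.756 0.042 -0.653
outer loop
vertex -2.694 1.935 -2.759
vertex -3.127 1.306 -3.301
vertex -3.286 2.219 -3.426
endloop
endfacet
facet normal 0.676 0.666 -0.316
outer loop
vertex -2.694 1.935 -2.759
vertex -3.286 2.219 -3.426
vertex -3.296 2.629 -2.584
endloop
endfacet
facet normal 0.743 0.547 0.386
outer loop
vertex -2.694 1.935 -2.759
vertex -3.296 2.629 -2.584
vertex -3.144 1.968 -1.939
endloop
endfacet
facet normal 0.317 -0.420 0.850
outer loop
vertex -3.039 1.151 -2.382
vertex -3.144 1.968 -1.939
vertex -3.854 1.361 -1.974
endloop
endfacet
facet normal 0.331 -0.925 -0.188
outer loop
vertex -3.127 1.306 -3.301
vertex -3.039 1.151 -2.382
vertex -3.844 0.951 -2.816
endloop
endfacet
facet normal 0.142 -0.110 -0.984
outer loop
vertex -3.286 2.219 -3.426
vertex -3.127 1.306 -3.301
vertex -3.996 1.612 -3.461
endloop
endfacet
facet normal 0.013 0.899 -0.438
outer loop
vertex -3.296 2.629 -2.584
vertex -3.286 2.219 -3.426
vertex -4.101 2.429 -3.018
endloop
endfacet
facet normal 0.121 0.707 0.696
outer loop
vertex -3.144 1.968 -1.939
vertex -3.296 2.629 -2.584
vertex -4.013 2.274 -2.099
endloop
endfacet

endsolid


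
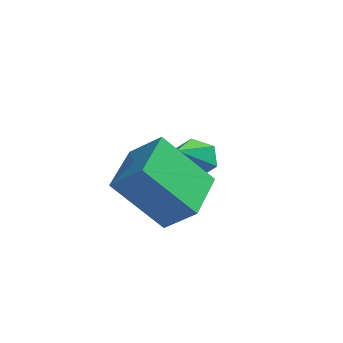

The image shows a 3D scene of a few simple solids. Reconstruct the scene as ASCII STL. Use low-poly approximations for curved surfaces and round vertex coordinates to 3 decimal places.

solid 
facet normal 0.029 0.806 -0.591
outer loop
vertex -1.356 2.639 0.439
vertex -1.998 2.745 0.552
vertex -1.543 3.017 0.946
endloop
endfacet
facet normal 0.889 -0.143 0.434
outer loop
vertex -1.356 2.639 0.439
vertex -1.543 3.017 0.946
vertex -2.042 1.495 1.468
endloop
endfacet
facet normal 0.028 0.807 -0.590
outer loop
vertex -1.543 3.017 0.946
vertex -1.998 2.745 0.552
vertex -2.185 3.123 1.06
endloop
endfacet
facet normal 0.210 0.255 0.944
outer loop
vertex -1.543 3.017 0.946
vertex -2.185 3.123 1.06
vertex -2.042 1.495 1.468
endloop
endfacet
facet normal 0.029 0.807 -0.590
outer loop
vertex -2.185 3.123 1.06
vertex -1.998 2.745 0.552
vertex -2.639 2.851 0.666
endloop
endfacet
facet normal -0.690 0.118 0.714
outer loop
vertex -2.185 3.123 1.06
vertex -2.639 2.851 0.666
vertex -2.042 1.495 1.468
endloop
endfacet
facet normal 0.028 0.806 -0.591
outer loop
vertex -2.639 2.851 0.666
vertex -1.998 2.745 0.552
vertex -2.452 2.473 0.159
endloop
endfacet
facet normal -0.909 -0.415 -0.026
outer loop
vertex -2.639 2.851 0.666
vertex -2.452 2.473 0.159
vertex -2.042 1.495 1.468
endloop
endfacet
facet normal 0.028 0.806 -0.591
outer loop
vertex -2.452 2.473 0.159
vertex -1.998 2.745 0.552
vertex -1.811 2.367 0.045
endloop
endfacet
facet normal -0.230 -0.813 -0.535
outer loop
vertex -2.452 2.473 0.159
vertex -1.811 2.367 0.045
vertex -2.042 1.495 1.468
endloop
endfacet
facet normal 0.029 0.806 -0.591
outer loop
vertex -1.811 2.367 0.045
vertex -1.998 2.745 0.552
vertex -1.356 2.639 0.439
endloop
endfacet
facet normal 0.670 -0.677 -0.306
outer loop
vertex -1.811 2.367 0.045
vertex -1.356 2.639 0.439
vertex -2.042 1.495 1.468
endloop
endfacet
facet normal -0.646 -0.176 0.743
outer loop
vertex -2.095 -0.946 2.021
vertex -2.137 0.618 2.356
vertex -2.957 -0.815 1.302
endloop
endfacet
facet normal 0.026 -0.977 -0.210
outer loop
vertex -1.723 -0.478 -0.116
vertex -2.095 -0.946 2.021
vertex -2.957 -0.815 1.302
endloop
endfacet
facet normal -0.646 -0.177 0.743
outer loop
vertex -2.957 -0.815 1.302
vertex -2.137 0.618 2.356
vertex -2.999 0.748 1.637
endloop
endfacet
facet normal -0.763 0.116 -0.636
outer loop
vertex -2.999 0.748 1.637
vertex -1.723 -0.478 -0.116
vertex -2.957 -0.815 1.302
endloop
endfacet
facet normal 0.763 -0.116 0.636
outer loop
vertex -2.095 -0.946 2.021
vertex -0.903 0.955 0.938
vertex -2.137 0.618 2.356
endloop
endfacet
facet normal 0.027 -0.977 -0.209
outer loop
vertex -0.861 -0.608 0.603
vertex -2.095 -0.946 2.021
vertex -1.723 -0.478 -0.116
endloop
endfacet
facet normal 0.763 -0.116 0.636
outer loop
vertex -0.861 -0.608 0.603
vertex -0.903 0.955 0.938
vertex -2.095 -0.946 2.021
endloop
endfacet
facet normal -0.027 0.978 0.209
outer loop
vertex -2.137 0.618 2.356
vertex -0.903 0.955 0.938
vertex -2.999 0.748 1.637
endloop
endfacet
facet normal -0.763 0.116 -0.636
outer loop
vertex -1.765 1.086 0.219
vertex -1.723 -0.478 -0.116
vertex -2.999 0.748 1.637
endloop
endfacet
facet normal -0.027 0.977 0.210
outer loop
vertex -2.999 0.748 1.637
vertex -0.903 0.955 0.938
vertex -1.765 1.086 0.219
endloop
endfacet
facet normal 0.646 0.176 -0.743
outer loop
vertex -1.765 1.086 0.219
vertex -0.861 -0.608 0.603
vertex -1.723 -0.478 -0.116
endloop
endfacet
facet normal 0.646 0.177 -0.743
outer loop
vertex -0.903 0.955 0.938
vertex -0.861 -0.608 0.603
vertex -1.765 1.086 0.219
endloop
endfacet

endsolid


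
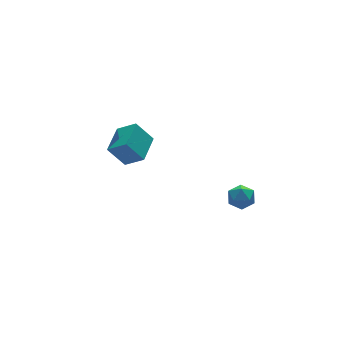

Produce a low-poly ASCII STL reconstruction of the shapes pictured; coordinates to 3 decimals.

solid 
facet normal -0.657 0.058 0.752
outer loop
vertex 3.601 -2.93 1.376
vertex 3.473 -3.555 1.312
vertex 3.941 -3.361 1.706
endloop
endfacet
facet normal -0.132 0.535 0.835
outer loop
vertex 3.601 -2.93 1.376
vertex 3.941 -3.361 1.706
vertex 4.236 -2.862 1.433
endloop
endfacet
facet normal -0.126 0.957 0.261
outer loop
vertex 3.601 -2.93 1.376
vertex 4.236 -2.862 1.433
vertex 3.95 -2.746 0.87
endloop
endfacet
facet normal -0.647 0.741 -0.177
outer loop
vertex 3.601 -2.93 1.376
vertex 3.95 -2.746 0.87
vertex 3.479 -3.175 0.796
endloop
endfacet
facet normal -0.974 0.187 0.126
outer loop
vertex 3.601 -2.93 1.376
vertex 3.479 -3.175 0.796
vertex 3.473 -3.555 1.312
endloop
endfacet
facet normal 0.488 0.179 0.854
outer loop
vertex 4.236 -2.862 1.433
vertex 3.941 -3.361 1.706
vertex 4.501 -3.445 1.404
endloop
endfacet
facet normal -0.362 -0.591 0.721
outer loop
vertex 3.941 -3.361 1.706
vertex 3.473 -3.555 1.312
vertex 4.03 -3.874 1.33
endloop
endfacet
facet normal -0.876 -0.384 -0.293
outer loop
vertex 3.473 -3.555 1.312
vertex 3.479 -3.175 0.796
vertex 3.744 -3.758 0.767
endloop
endfacet
facet normal -0.346 0.515 -0.784
outer loop
vertex 3.479 -3.175 0.796
vertex 3.95 -2.746 0.87
vertex 4.039 -3.259 0.494
endloop
endfacet
facet normal 0.497 0.864 -0.075
outer loop
vertex 3.95 -2.746 0.87
vertex 4.236 -2.862 1.433
vertex 4.507 -3.065 0.888
endloop
endfacet
facet normal 0.647 -0.741 0.177
outer loop
vertex 4.379 -3.69 0.824
vertex 4.501 -3.445 1.404
vertex 4.03 -3.874 1.33
endloop
endfacet
facet normal 0.126 -0.957 -0.261
outer loop
vertex 4.379 -3.69 0.824
vertex 4.03 -3.874 1.33
vertex 3.744 -3.758 0.767
endloop
endfacet
facet normal 0.132 -0.535 -0.835
outer loop
vertex 4.379 -3.69 0.824
vertex 3.744 -3.758 0.767
vertex 4.039 -3.259 0.494
endloop
endfacet
facet normal 0.657 -0.058 -0.752
outer loop
vertex 4.379 -3.69 0.824
vertex 4.039 -3.259 0.494
vertex 4.507 -3.065 0.888
endloop
endfacet
facet normal 0.974 -0.187 -0.126
outer loop
vertex 4.379 -3.69 0.824
vertex 4.507 -3.065 0.888
vertex 4.501 -3.445 1.404
endloop
endfacet
facet normal 0.346 -0.515 0.784
outer loop
vertex 4.03 -3.874 1.33
vertex 4.501 -3.445 1.404
vertex 3.941 -3.361 1.706
endloop
endfacet
facet normal -0.497 -0.864 0.075
outer loop
vertex 3.744 -3.758 0.767
vertex 4.03 -3.874 1.33
vertex 3.473 -3.555 1.312
endloop
endfacet
facet normal -0.488 -0.179 -0.854
outer loop
vertex 4.039 -3.259 0.494
vertex 3.744 -3.758 0.767
vertex 3.479 -3.175 0.796
endloop
endfacet
facet normal 0.362 0.591 -0.721
outer loop
vertex 4.507 -3.065 0.888
vertex 4.039 -3.259 0.494
vertex 3.95 -2.746 0.87
endloop
endfacet
facet normal 0.876 0.384 0.293
outer loop
vertex 4.501 -3.445 1.404
vertex 4.507 -3.065 0.888
vertex 4.236 -2.862 1.433
endloop
endfacet
facet normal -0.495 0.639 -0.589
outer loop
vertex 0.725 2.052 1.505
vertex 1.731 3.031 1.721
vertex 1.334 1.639 0.544
endloop
endfacet
facet normal -0.708 -0.689 -0.152
outer loop
vertex 1.869 0.949 1.179
vertex 0.725 2.052 1.505
vertex 1.334 1.639 0.544
endloop
endfacet
facet normal -0.496 0.639 -0.588
outer loop
vertex 1.334 1.639 0.544
vertex 1.731 3.031 1.721
vertex 2.339 2.618 0.76
endloop
endfacet
facet normal 0.503 -0.341 -0.794
outer loop
vertex 2.339 2.618 0.76
vertex 1.869 0.949 1.179
vertex 1.334 1.639 0.544
endloop
endfacet
facet normal -0.503 0.341 0.794
outer loop
vertex 0.725 2.052 1.505
vertex 2.266 2.341 2.356
vertex 1.731 3.031 1.721
endloop
endfacet
facet normal -0.708 -0.690 -0.152
outer loop
vertex 1.261 1.362 2.14
vertex 0.725 2.052 1.505
vertex 1.869 0.949 1.179
endloop
endfacet
facet normal -0.503 0.341 0.795
outer loop
vertex 1.261 1.362 2.14
vertex 2.266 2.341 2.356
vertex 0.725 2.052 1.505
endloop
endfacet
facet normal 0.708 0.689 0.152
outer loop
vertex 1.731 3.031 1.721
vertex 2.266 2.341 2.356
vertex 2.339 2.618 0.76
endloop
endfacet
facet normal 0.502 -0.341 -0.795
outer loop
vertex 2.875 1.928 1.395
vertex 1.869 0.949 1.179
vertex 2.339 2.618 0.76
endloop
endfacet
facet normal 0.708 0.690 0.152
outer loop
vertex 2.339 2.618 0.76
vertex 2.266 2.341 2.356
vertex 2.875 1.928 1.395
endloop
endfacet
facet normal 0.496 -0.639 0.588
outer loop
vertex 2.875 1.928 1.395
vertex 1.261 1.362 2.14
vertex 1.869 0.949 1.179
endloop
endfacet
facet normal 0.496 -0.639 0.589
outer loop
vertex 2.266 2.341 2.356
vertex 1.261 1.362 2.14
vertex 2.875 1.928 1.395
endloop
endfacet

endsolid


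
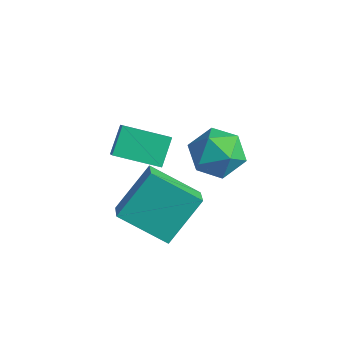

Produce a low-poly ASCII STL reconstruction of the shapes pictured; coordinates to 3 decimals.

solid 
facet normal -0.685 -0.159 0.711
outer loop
vertex -2.593 2.501 0.087
vertex -2.706 1.406 -0.267
vertex -1.926 1.674 0.544
endloop
endfacet
facet normal -0.214 0.335 0.918
outer loop
vertex -2.593 2.501 0.087
vertex -1.926 1.674 0.544
vertex -1.47 2.702 0.275
endloop
endfacet
facet normal -0.229 0.867 0.443
outer loop
vertex -2.593 2.501 0.087
vertex -1.47 2.702 0.275
vertex -1.968 3.07 -0.702
endloop
endfacet
facet normal -0.710 0.701 -0.057
outer loop
vertex -2.593 2.501 0.087
vertex -1.968 3.07 -0.702
vertex -2.732 2.269 -1.037
endloop
endfacet
facet normal -0.992 0.067 0.109
outer loop
vertex -2.593 2.501 0.087
vertex -2.732 2.269 -1.037
vertex -2.706 1.406 -0.267
endloop
endfacet
facet normal 0.437 0.041 0.899
outer loop
vertex -1.47 2.702 0.275
vertex -1.926 1.674 0.544
vertex -0.888 1.731 0.037
endloop
endfacet
facet normal -0.326 -0.759 0.564
outer loop
vertex -1.926 1.674 0.544
vertex -2.706 1.406 -0.267
vertex -1.652 0.93 -0.298
endloop
endfacet
facet normal -0.823 -0.392 -0.412
outer loop
vertex -2.706 1.406 -0.267
vertex -2.732 2.269 -1.037
vertex -2.15 1.298 -1.275
endloop
endfacet
facet normal -0.367 0.635 -0.680
outer loop
vertex -2.732 2.269 -1.037
vertex -1.968 3.07 -0.702
vertex -1.694 2.326 -1.544
endloop
endfacet
facet normal 0.411 0.902 0.130
outer loop
vertex -1.968 3.07 -0.702
vertex -1.47 2.702 0.275
vertex -0.914 2.594 -0.733
endloop
endfacet
facet normal 0.710 -0.701 0.057
outer loop
vertex -1.027 1.499 -1.087
vertex -0.888 1.731 0.037
vertex -1.652 0.93 -0.298
endloop
endfacet
facet normal 0.229 -0.867 -0.443
outer loop
vertex -1.027 1.499 -1.087
vertex -1.652 0.93 -0.298
vertex -2.15 1.298 -1.275
endloop
endfacet
facet normal 0.214 -0.335 -0.918
outer loop
vertex -1.027 1.499 -1.087
vertex -2.15 1.298 -1.275
vertex -1.694 2.326 -1.544
endloop
endfacet
facet normal 0.685 0.159 -0.711
outer loop
vertex -1.027 1.499 -1.087
vertex -1.694 2.326 -1.544
vertex -0.914 2.594 -0.733
endloop
endfacet
facet normal 0.992 -0.067 -0.109
outer loop
vertex -1.027 1.499 -1.087
vertex -0.914 2.594 -0.733
vertex -0.888 1.731 0.037
endloop
endfacet
facet normal 0.367 -0.635 0.680
outer loop
vertex -1.652 0.93 -0.298
vertex -0.888 1.731 0.037
vertex -1.926 1.674 0.544
endloop
endfacet
facet normal -0.411 -0.902 -0.130
outer loop
vertex -2.15 1.298 -1.275
vertex -1.652 0.93 -0.298
vertex -2.706 1.406 -0.267
endloop
endfacet
facet normal -0.437 -0.041 -0.899
outer loop
vertex -1.694 2.326 -1.544
vertex -2.15 1.298 -1.275
vertex -2.732 2.269 -1.037
endloop
endfacet
facet normal 0.326 0.759 -0.564
outer loop
vertex -0.914 2.594 -0.733
vertex -1.694 2.326 -1.544
vertex -1.968 3.07 -0.702
endloop
endfacet
facet normal 0.823 0.392 0.412
outer loop
vertex -0.888 1.731 0.037
vertex -0.914 2.594 -0.733
vertex -1.47 2.702 0.275
endloop
endfacet
facet normal -0.675 0.558 -0.483
outer loop
vertex -3.423 -1.482 -2.497
vertex -3.268 0.052 -0.942
vertex -1.807 -0.503 -3.624
endloop
endfacet
facet normal -0.071 -0.700 -0.711
outer loop
vertex -1.072 -1.112 -3.098
vertex -3.423 -1.482 -2.497
vertex -1.807 -0.503 -3.624
endloop
endfacet
facet normal -0.675 0.558 -0.483
outer loop
vertex -1.807 -0.503 -3.624
vertex -3.268 0.052 -0.942
vertex -1.652 1.031 -2.069
endloop
endfacet
facet normal 0.735 0.445 -0.512
outer loop
vertex -1.652 1.031 -2.069
vertex -1.072 -1.112 -3.098
vertex -1.807 -0.503 -3.624
endloop
endfacet
facet normal -0.735 -0.445 0.512
outer loop
vertex -3.423 -1.482 -2.497
vertex -2.533 -0.557 -0.416
vertex -3.268 0.052 -0.942
endloop
endfacet
facet normal -0.071 -0.700 -0.711
outer loop
vertex -2.688 -2.091 -1.971
vertex -3.423 -1.482 -2.497
vertex -1.072 -1.112 -3.098
endloop
endfacet
facet normal -0.735 -0.445 0.512
outer loop
vertex -2.688 -2.091 -1.971
vertex -2.533 -0.557 -0.416
vertex -3.423 -1.482 -2.497
endloop
endfacet
facet normal 0.071 0.700 0.711
outer loop
vertex -3.268 0.052 -0.942
vertex -2.533 -0.557 -0.416
vertex -1.652 1.031 -2.069
endloop
endfacet
facet normal 0.735 0.445 -0.512
outer loop
vertex -0.917 0.422 -1.543
vertex -1.072 -1.112 -3.098
vertex -1.652 1.031 -2.069
endloop
endfacet
facet normal 0.071 0.700 0.711
outer loop
vertex -1.652 1.031 -2.069
vertex -2.533 -0.557 -0.416
vertex -0.917 0.422 -1.543
endloop
endfacet
facet normal 0.675 -0.558 0.483
outer loop
vertex -0.917 0.422 -1.543
vertex -2.688 -2.091 -1.971
vertex -1.072 -1.112 -3.098
endloop
endfacet
facet normal 0.675 -0.558 0.483
outer loop
vertex -2.533 -0.557 -0.416
vertex -2.688 -2.091 -1.971
vertex -0.917 0.422 -1.543
endloop
endfacet
facet normal -0.745 -0.608 0.275
outer loop
vertex -3.24 -1.207 2.316
vertex -3.814 -0.798 1.665
vertex -2.871 -2.044 1.465
endloop
endfacet
facet normal 0.599 -0.426 0.678
outer loop
vertex -1.546 -0.962 0.975
vertex -3.24 -1.207 2.316
vertex -2.871 -2.044 1.465
endloop
endfacet
facet normal -0.745 -0.608 0.276
outer loop
vertex -2.871 -2.044 1.465
vertex -3.814 -0.798 1.665
vertex -3.446 -1.635 0.814
endloop
endfacet
facet normal 0.295 -0.670 -0.681
outer loop
vertex -3.446 -1.635 0.814
vertex -1.546 -0.962 0.975
vertex -2.871 -2.044 1.465
endloop
endfacet
facet normal -0.295 0.670 0.681
outer loop
vertex -3.24 -1.207 2.316
vertex -2.489 0.284 1.175
vertex -3.814 -0.798 1.665
endloop
endfacet
facet normal 0.599 -0.426 0.678
outer loop
vertex -1.914 -0.125 1.826
vertex -3.24 -1.207 2.316
vertex -1.546 -0.962 0.975
endloop
endfacet
facet normal -0.295 0.670 0.681
outer loop
vertex -1.914 -0.125 1.826
vertex -2.489 0.284 1.175
vertex -3.24 -1.207 2.316
endloop
endfacet
facet normal -0.599 0.426 -0.678
outer loop
vertex -3.814 -0.798 1.665
vertex -2.489 0.284 1.175
vertex -3.446 -1.635 0.814
endloop
endfacet
facet normal 0.295 -0.670 -0.681
outer loop
vertex -2.12 -0.553 0.324
vertex -1.546 -0.962 0.975
vertex -3.446 -1.635 0.814
endloop
endfacet
facet normal -0.598 0.426 -0.679
outer loop
vertex -3.446 -1.635 0.814
vertex -2.489 0.284 1.175
vertex -2.12 -0.553 0.324
endloop
endfacet
facet normal 0.745 0.607 -0.275
outer loop
vertex -2.12 -0.553 0.324
vertex -1.914 -0.125 1.826
vertex -1.546 -0.962 0.975
endloop
endfacet
facet normal 0.744 0.608 -0.275
outer loop
vertex -2.489 0.284 1.175
vertex -1.914 -0.125 1.826
vertex -2.12 -0.553 0.324
endloop
endfacet

endsolid


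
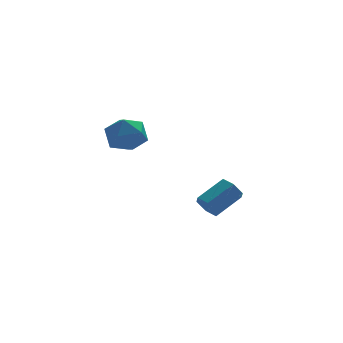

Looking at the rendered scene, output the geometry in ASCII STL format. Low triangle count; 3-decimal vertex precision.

solid 
facet normal -0.813 -0.285 -0.507
outer loop
vertex 3.302 1.594 -3.651
vertex 2.846 1.732 -2.997
vertex 2.973 2.324 -3.534
endloop
endfacet
facet normal 0.416 0.324 -0.850
outer loop
vertex 3.302 1.594 -3.651
vertex 2.973 2.324 -3.534
vertex 4.831 2.131 -2.698
endloop
endfacet
facet normal 0.416 0.325 -0.849
outer loop
vertex 4.831 2.131 -2.698
vertex 2.973 2.324 -3.534
vertex 4.501 2.861 -2.58
endloop
endfacet
facet normal 0.813 0.285 0.508
outer loop
vertex 4.831 2.131 -2.698
vertex 4.501 2.861 -2.58
vertex 4.374 2.268 -2.043
endloop
endfacet
facet normal -0.813 -0.286 -0.507
outer loop
vertex 2.973 2.324 -3.534
vertex 2.846 1.732 -2.997
vertex 2.516 2.462 -2.879
endloop
endfacet
facet normal -0.144 0.943 -0.299
outer loop
vertex 2.973 2.324 -3.534
vertex 2.516 2.462 -2.879
vertex 4.501 2.861 -2.58
endloop
endfacet
facet normal -0.144 0.943 -0.300
outer loop
vertex 4.501 2.861 -2.58
vertex 2.516 2.462 -2.879
vertex 4.045 2.999 -1.926
endloop
endfacet
facet normal 0.813 0.285 0.507
outer loop
vertex 4.501 2.861 -2.58
vertex 4.045 2.999 -1.926
vertex 4.374 2.268 -2.043
endloop
endfacet
facet normal -0.813 -0.285 -0.508
outer loop
vertex 2.516 2.462 -2.879
vertex 2.846 1.732 -2.997
vertex 2.389 1.869 -2.342
endloop
endfacet
facet normal -0.560 0.619 0.551
outer loop
vertex 2.516 2.462 -2.879
vertex 2.389 1.869 -2.342
vertex 4.045 2.999 -1.926
endloop
endfacet
facet normal -0.560 0.619 0.551
outer loop
vertex 4.045 2.999 -1.926
vertex 2.389 1.869 -2.342
vertex 3.918 2.406 -1.389
endloop
endfacet
facet normal 0.813 0.285 0.507
outer loop
vertex 4.045 2.999 -1.926
vertex 3.918 2.406 -1.389
vertex 4.374 2.268 -2.043
endloop
endfacet
facet normal -0.813 -0.285 -0.508
outer loop
vertex 2.389 1.869 -2.342
vertex 2.846 1.732 -2.997
vertex 2.719 1.139 -2.46
endloop
endfacet
facet normal -0.415 -0.325 0.850
outer loop
vertex 2.389 1.869 -2.342
vertex 2.719 1.139 -2.46
vertex 3.918 2.406 -1.389
endloop
endfacet
facet normal -0.417 -0.324 0.849
outer loop
vertex 3.918 2.406 -1.389
vertex 2.719 1.139 -2.46
vertex 4.247 1.676 -1.506
endloop
endfacet
facet normal 0.813 0.285 0.507
outer loop
vertex 3.918 2.406 -1.389
vertex 4.247 1.676 -1.506
vertex 4.374 2.268 -2.043
endloop
endfacet
facet normal -0.813 -0.285 -0.507
outer loop
vertex 2.719 1.139 -2.46
vertex 2.846 1.732 -2.997
vertex 3.175 1.001 -3.114
endloop
endfacet
facet normal 0.144 -0.943 0.300
outer loop
vertex 2.719 1.139 -2.46
vertex 3.175 1.001 -3.114
vertex 4.247 1.676 -1.506
endloop
endfacet
facet normal 0.145 -0.943 0.300
outer loop
vertex 4.247 1.676 -1.506
vertex 3.175 1.001 -3.114
vertex 4.704 1.538 -2.161
endloop
endfacet
facet normal 0.813 0.286 0.507
outer loop
vertex 4.247 1.676 -1.506
vertex 4.704 1.538 -2.161
vertex 4.374 2.268 -2.043
endloop
endfacet
facet normal -0.813 -0.285 -0.507
outer loop
vertex 3.175 1.001 -3.114
vertex 2.846 1.732 -2.997
vertex 3.302 1.594 -3.651
endloop
endfacet
facet normal 0.560 -0.619 -0.551
outer loop
vertex 3.175 1.001 -3.114
vertex 3.302 1.594 -3.651
vertex 4.704 1.538 -2.161
endloop
endfacet
facet normal 0.560 -0.619 -0.551
outer loop
vertex 4.704 1.538 -2.161
vertex 3.302 1.594 -3.651
vertex 4.831 2.131 -2.698
endloop
endfacet
facet normal 0.813 0.285 0.508
outer loop
vertex 4.704 1.538 -2.161
vertex 4.831 2.131 -2.698
vertex 4.374 2.268 -2.043
endloop
endfacet
facet normal -0.478 0.350 0.806
outer loop
vertex -3.06 -0.676 4.008
vertex -2.211 -1.108 4.699
vertex -2.124 -0.013 4.275
endloop
endfacet
facet normal -0.606 0.760 0.237
outer loop
vertex -3.06 -0.676 4.008
vertex -2.124 -0.013 4.275
vertex -2.552 -0.012 3.178
endloop
endfacet
facet normal -0.897 0.350 -0.269
outer loop
vertex -3.06 -0.676 4.008
vertex -2.552 -0.012 3.178
vertex -2.903 -1.107 2.924
endloop
endfacet
facet normal -0.950 -0.313 -0.013
outer loop
vertex -3.06 -0.676 4.008
vertex -2.903 -1.107 2.924
vertex -2.692 -1.785 3.864
endloop
endfacet
facet normal -0.690 -0.314 0.652
outer loop
vertex -3.06 -0.676 4.008
vertex -2.692 -1.785 3.864
vertex -2.211 -1.108 4.699
endloop
endfacet
facet normal 0.021 1.000 -0.007
outer loop
vertex -2.552 -0.012 3.178
vertex -2.124 -0.013 4.275
vertex -1.388 -0.035 3.356
endloop
endfacet
facet normal 0.228 0.336 0.914
outer loop
vertex -2.124 -0.013 4.275
vertex -2.211 -1.108 4.699
vertex -1.177 -0.713 4.296
endloop
endfacet
facet normal -0.116 -0.738 0.665
outer loop
vertex -2.211 -1.108 4.699
vertex -2.692 -1.785 3.864
vertex -1.528 -1.808 4.042
endloop
endfacet
facet normal -0.536 -0.737 -0.411
outer loop
vertex -2.692 -1.785 3.864
vertex -2.903 -1.107 2.924
vertex -1.956 -1.807 2.945
endloop
endfacet
facet normal -0.451 0.336 -0.827
outer loop
vertex -2.903 -1.107 2.924
vertex -2.552 -0.012 3.178
vertex -1.869 -0.712 2.521
endloop
endfacet
facet normal 0.950 0.313 0.013
outer loop
vertex -1.02 -1.144 3.212
vertex -1.388 -0.035 3.356
vertex -1.177 -0.713 4.296
endloop
endfacet
facet normal 0.897 -0.350 0.269
outer loop
vertex -1.02 -1.144 3.212
vertex -1.177 -0.713 4.296
vertex -1.528 -1.808 4.042
endloop
endfacet
facet normal 0.606 -0.760 -0.237
outer loop
vertex -1.02 -1.144 3.212
vertex -1.528 -1.808 4.042
vertex -1.956 -1.807 2.945
endloop
endfacet
facet normal 0.478 -0.350 -0.806
outer loop
vertex -1.02 -1.144 3.212
vertex -1.956 -1.807 2.945
vertex -1.869 -0.712 2.521
endloop
endfacet
facet normal 0.690 0.314 -0.652
outer loop
vertex -1.02 -1.144 3.212
vertex -1.869 -0.712 2.521
vertex -1.388 -0.035 3.356
endloop
endfacet
facet normal 0.536 0.737 0.411
outer loop
vertex -1.177 -0.713 4.296
vertex -1.388 -0.035 3.356
vertex -2.124 -0.013 4.275
endloop
endfacet
facet normal 0.451 -0.336 0.827
outer loop
vertex -1.528 -1.808 4.042
vertex -1.177 -0.713 4.296
vertex -2.211 -1.108 4.699
endloop
endfacet
facet normal -0.021 -1.000 0.007
outer loop
vertex -1.956 -1.807 2.945
vertex -1.528 -1.808 4.042
vertex -2.692 -1.785 3.864
endloop
endfacet
facet normal -0.228 -0.336 -0.914
outer loop
vertex -1.869 -0.712 2.521
vertex -1.956 -1.807 2.945
vertex -2.903 -1.107 2.924
endloop
endfacet
facet normal 0.116 0.738 -0.665
outer loop
vertex -1.388 -0.035 3.356
vertex -1.869 -0.712 2.521
vertex -2.552 -0.012 3.178
endloop
endfacet

endsolid


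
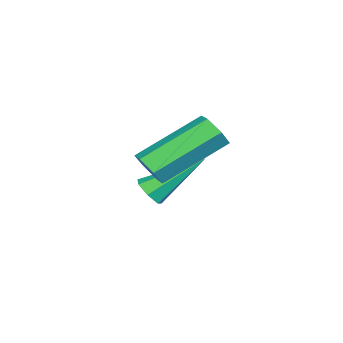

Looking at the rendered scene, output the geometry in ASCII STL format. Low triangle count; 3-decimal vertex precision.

solid 
facet normal 0.556 -0.645 -0.525
outer loop
vertex 3.418 -1.909 -0.928
vertex 2.951 -2.214 -1.048
vertex 3.113 -1.792 -1.395
endloop
endfacet
facet normal 0.636 0.736 -0.231
outer loop
vertex 3.418 -1.909 -0.928
vertex 3.113 -1.792 -1.395
vertex 2.255 -0.561 0.168
endloop
endfacet
facet normal 0.636 0.736 -0.231
outer loop
vertex 2.255 -0.561 0.168
vertex 3.113 -1.792 -1.395
vertex 1.95 -0.444 -0.3
endloop
endfacet
facet normal -0.557 0.645 0.524
outer loop
vertex 2.255 -0.561 0.168
vertex 1.95 -0.444 -0.3
vertex 1.789 -0.866 0.048
endloop
endfacet
facet normal 0.557 -0.645 -0.524
outer loop
vertex 3.113 -1.792 -1.395
vertex 2.951 -2.214 -1.048
vertex 2.647 -2.097 -1.515
endloop
endfacet
facet normal -0.145 0.546 -0.825
outer loop
vertex 3.113 -1.792 -1.395
vertex 2.647 -2.097 -1.515
vertex 1.95 -0.444 -0.3
endloop
endfacet
facet normal -0.145 0.546 -0.825
outer loop
vertex 1.95 -0.444 -0.3
vertex 2.647 -2.097 -1.515
vertex 1.484 -0.749 -0.42
endloop
endfacet
facet normal -0.557 0.645 0.524
outer loop
vertex 1.95 -0.444 -0.3
vertex 1.484 -0.749 -0.42
vertex 1.789 -0.866 0.048
endloop
endfacet
facet normal 0.557 -0.645 -0.524
outer loop
vertex 2.647 -2.097 -1.515
vertex 2.951 -2.214 -1.048
vertex 2.485 -2.519 -1.168
endloop
endfacet
facet normal -0.781 -0.190 -0.595
outer loop
vertex 2.647 -2.097 -1.515
vertex 2.485 -2.519 -1.168
vertex 1.484 -0.749 -0.42
endloop
endfacet
facet normal -0.781 -0.190 -0.595
outer loop
vertex 1.484 -0.749 -0.42
vertex 2.485 -2.519 -1.168
vertex 1.322 -1.171 -0.072
endloop
endfacet
facet normal -0.556 0.645 0.524
outer loop
vertex 1.484 -0.749 -0.42
vertex 1.322 -1.171 -0.072
vertex 1.789 -0.866 0.048
endloop
endfacet
facet normal 0.557 -0.645 -0.524
outer loop
vertex 2.485 -2.519 -1.168
vertex 2.951 -2.214 -1.048
vertex 2.79 -2.636 -0.7
endloop
endfacet
facet normal -0.636 -0.736 0.231
outer loop
vertex 2.485 -2.519 -1.168
vertex 2.79 -2.636 -0.7
vertex 1.322 -1.171 -0.072
endloop
endfacet
facet normal -0.636 -0.736 0.231
outer loop
vertex 1.322 -1.171 -0.072
vertex 2.79 -2.636 -0.7
vertex 1.627 -1.288 0.395
endloop
endfacet
facet normal -0.556 0.645 0.525
outer loop
vertex 1.322 -1.171 -0.072
vertex 1.627 -1.288 0.395
vertex 1.789 -0.866 0.048
endloop
endfacet
facet normal 0.557 -0.645 -0.524
outer loop
vertex 2.79 -2.636 -0.7
vertex 2.951 -2.214 -1.048
vertex 3.256 -2.331 -0.58
endloop
endfacet
facet normal 0.145 -0.546 0.825
outer loop
vertex 2.79 -2.636 -0.7
vertex 3.256 -2.331 -0.58
vertex 1.627 -1.288 0.395
endloop
endfacet
facet normal 0.145 -0.546 0.825
outer loop
vertex 1.627 -1.288 0.395
vertex 3.256 -2.331 -0.58
vertex 2.093 -0.983 0.515
endloop
endfacet
facet normal -0.557 0.645 0.524
outer loop
vertex 1.627 -1.288 0.395
vertex 2.093 -0.983 0.515
vertex 1.789 -0.866 0.048
endloop
endfacet
facet normal 0.556 -0.645 -0.524
outer loop
vertex 3.256 -2.331 -0.58
vertex 2.951 -2.214 -1.048
vertex 3.418 -1.909 -0.928
endloop
endfacet
facet normal 0.781 0.191 0.595
outer loop
vertex 3.256 -2.331 -0.58
vertex 3.418 -1.909 -0.928
vertex 2.093 -0.983 0.515
endloop
endfacet
facet normal 0.781 0.190 0.595
outer loop
vertex 2.093 -0.983 0.515
vertex 3.418 -1.909 -0.928
vertex 2.255 -0.561 0.168
endloop
endfacet
facet normal -0.557 0.645 0.524
outer loop
vertex 2.093 -0.983 0.515
vertex 2.255 -0.561 0.168
vertex 1.789 -0.866 0.048
endloop
endfacet
facet normal 0.361 -0.705 -0.611
outer loop
vertex 0.349 -2.899 -3.552
vertex 0.029 -3.257 -3.328
vertex -0.066 -2.944 -3.745
endloop
endfacet
facet normal 0.141 0.853 -0.502
outer loop
vertex 0.349 -2.899 -3.552
vertex -0.066 -2.944 -3.745
vertex -0.649 -1.923 -2.172
endloop
endfacet
facet normal 0.358 -0.706 -0.611
outer loop
vertex -0.066 -2.944 -3.745
vertex 0.029 -3.257 -3.328
vertex -0.41 -3.224 -3.623
endloop
endfacet
facet normal -0.630 0.524 -0.573
outer loop
vertex -0.066 -2.944 -3.745
vertex -0.41 -3.224 -3.623
vertex -0.649 -1.923 -2.172
endloop
endfacet
facet normal 0.358 -0.706 -0.611
outer loop
vertex -0.41 -3.224 -3.623
vertex 0.029 -3.257 -3.328
vertex -0.424 -3.529 -3.279
endloop
endfacet
facet normal -0.992 -0.069 -0.102
outer loop
vertex -0.41 -3.224 -3.623
vertex -0.424 -3.529 -3.279
vertex -0.649 -1.923 -2.172
endloop
endfacet
facet normal 0.358 -0.706 -0.611
outer loop
vertex -0.424 -3.529 -3.279
vertex 0.029 -3.257 -3.328
vertex -0.096 -3.629 -2.971
endloop
endfacet
facet normal -0.674 -0.481 0.561
outer loop
vertex -0.424 -3.529 -3.279
vertex -0.096 -3.629 -2.971
vertex -0.649 -1.923 -2.172
endloop
endfacet
facet normal 0.359 -0.706 -0.610
outer loop
vertex -0.096 -3.629 -2.971
vertex 0.029 -3.257 -3.328
vertex 0.325 -3.449 -2.932
endloop
endfacet
facet normal 0.086 -0.399 0.913
outer loop
vertex -0.096 -3.629 -2.971
vertex 0.325 -3.449 -2.932
vertex -0.649 -1.923 -2.172
endloop
endfacet
facet normal 0.359 -0.706 -0.611
outer loop
vertex 0.325 -3.449 -2.932
vertex 0.029 -3.257 -3.328
vertex 0.523 -3.124 -3.191
endloop
endfacet
facet normal 0.716 0.113 0.689
outer loop
vertex 0.325 -3.449 -2.932
vertex 0.523 -3.124 -3.191
vertex -0.649 -1.923 -2.172
endloop
endfacet
facet normal 0.359 -0.704 -0.612
outer loop
vertex 0.523 -3.124 -3.191
vertex 0.029 -3.257 -3.328
vertex 0.349 -2.899 -3.552
endloop
endfacet
facet normal 0.740 0.670 0.061
outer loop
vertex 0.523 -3.124 -3.191
vertex 0.349 -2.899 -3.552
vertex -0.649 -1.923 -2.172
endloop
endfacet

endsolid


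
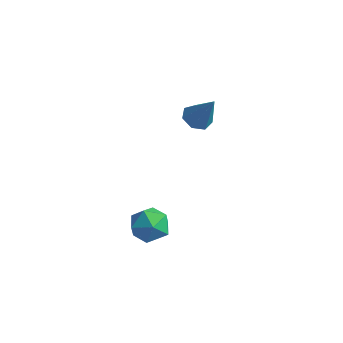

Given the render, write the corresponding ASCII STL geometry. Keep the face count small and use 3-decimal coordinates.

solid 
facet normal -0.499 -0.003 -0.866
outer loop
vertex 2.844 3.455 2.402
vertex 2.179 3.006 2.787
vertex 2.288 3.887 2.721
endloop
endfacet
facet normal 0.628 0.777 0.042
outer loop
vertex 2.844 3.455 2.402
vertex 2.288 3.887 2.721
vertex 3.241 3.014 4.633
endloop
endfacet
facet normal -0.499 -0.003 -0.867
outer loop
vertex 2.288 3.887 2.721
vertex 2.179 3.006 2.787
vertex 1.65 3.655 3.089
endloop
endfacet
facet normal -0.070 0.894 0.443
outer loop
vertex 2.288 3.887 2.721
vertex 1.65 3.655 3.089
vertex 3.241 3.014 4.633
endloop
endfacet
facet normal -0.499 -0.003 -0.867
outer loop
vertex 1.65 3.655 3.089
vertex 2.179 3.006 2.787
vertex 1.41 2.935 3.23
endloop
endfacet
facet normal -0.581 0.339 0.740
outer loop
vertex 1.65 3.655 3.089
vertex 1.41 2.935 3.23
vertex 3.241 3.014 4.633
endloop
endfacet
facet normal -0.499 -0.003 -0.867
outer loop
vertex 1.41 2.935 3.23
vertex 2.179 3.006 2.787
vertex 1.749 2.268 3.037
endloop
endfacet
facet normal -0.523 -0.471 0.710
outer loop
vertex 1.41 2.935 3.23
vertex 1.749 2.268 3.037
vertex 3.241 3.014 4.633
endloop
endfacet
facet normal -0.499 -0.003 -0.867
outer loop
vertex 1.749 2.268 3.037
vertex 2.179 3.006 2.787
vertex 2.411 2.157 2.656
endloop
endfacet
facet normal 0.061 -0.925 0.375
outer loop
vertex 1.749 2.268 3.037
vertex 2.411 2.157 2.656
vertex 3.241 3.014 4.633
endloop
endfacet
facet normal -0.498 -0.002 -0.867
outer loop
vertex 2.411 2.157 2.656
vertex 2.179 3.006 2.787
vertex 2.899 2.686 2.374
endloop
endfacet
facet normal 0.732 -0.681 -0.012
outer loop
vertex 2.411 2.157 2.656
vertex 2.899 2.686 2.374
vertex 3.241 3.014 4.633
endloop
endfacet
facet normal -0.499 -0.004 -0.867
outer loop
vertex 2.899 2.686 2.374
vertex 2.179 3.006 2.787
vertex 2.844 3.455 2.402
endloop
endfacet
facet normal 0.984 0.076 -0.160
outer loop
vertex 2.899 2.686 2.374
vertex 2.844 3.455 2.402
vertex 3.241 3.014 4.633
endloop
endfacet
facet normal -0.687 -0.411 0.598
outer loop
vertex 2.807 -3.72 0.083
vertex 3.495 -4.666 0.223
vertex 3.591 -3.753 0.961
endloop
endfacet
facet normal -0.706 0.301 0.641
outer loop
vertex 2.807 -3.72 0.083
vertex 3.591 -3.753 0.961
vertex 3.447 -2.764 0.339
endloop
endfacet
facet normal -0.829 0.559 -0.012
outer loop
vertex 2.807 -3.72 0.083
vertex 3.447 -2.764 0.339
vertex 3.261 -3.065 -0.785
endloop
endfacet
facet normal -0.888 0.005 -0.460
outer loop
vertex 2.807 -3.72 0.083
vertex 3.261 -3.065 -0.785
vertex 3.291 -4.24 -0.856
endloop
endfacet
facet normal -0.800 -0.594 -0.083
outer loop
vertex 2.807 -3.72 0.083
vertex 3.291 -4.24 -0.856
vertex 3.495 -4.666 0.223
endloop
endfacet
facet normal -0.060 0.525 0.849
outer loop
vertex 3.447 -2.764 0.339
vertex 3.591 -3.753 0.961
vertex 4.529 -3.12 0.636
endloop
endfacet
facet normal -0.032 -0.626 0.779
outer loop
vertex 3.591 -3.753 0.961
vertex 3.495 -4.666 0.223
vertex 4.559 -4.295 0.565
endloop
endfacet
facet normal -0.214 -0.922 -0.323
outer loop
vertex 3.495 -4.666 0.223
vertex 3.291 -4.24 -0.856
vertex 4.373 -4.596 -0.559
endloop
endfacet
facet normal -0.355 0.047 -0.934
outer loop
vertex 3.291 -4.24 -0.856
vertex 3.261 -3.065 -0.785
vertex 4.229 -3.607 -1.181
endloop
endfacet
facet normal -0.261 0.942 -0.209
outer loop
vertex 3.261 -3.065 -0.785
vertex 3.447 -2.764 0.339
vertex 4.325 -2.694 -0.443
endloop
endfacet
facet normal 0.888 -0.005 0.460
outer loop
vertex 5.013 -3.64 -0.303
vertex 4.529 -3.12 0.636
vertex 4.559 -4.295 0.565
endloop
endfacet
facet normal 0.829 -0.559 0.012
outer loop
vertex 5.013 -3.64 -0.303
vertex 4.559 -4.295 0.565
vertex 4.373 -4.596 -0.559
endloop
endfacet
facet normal 0.706 -0.301 -0.641
outer loop
vertex 5.013 -3.64 -0.303
vertex 4.373 -4.596 -0.559
vertex 4.229 -3.607 -1.181
endloop
endfacet
facet normal 0.687 0.411 -0.598
outer loop
vertex 5.013 -3.64 -0.303
vertex 4.229 -3.607 -1.181
vertex 4.325 -2.694 -0.443
endloop
endfacet
facet normal 0.800 0.594 0.083
outer loop
vertex 5.013 -3.64 -0.303
vertex 4.325 -2.694 -0.443
vertex 4.529 -3.12 0.636
endloop
endfacet
facet normal 0.355 -0.047 0.934
outer loop
vertex 4.559 -4.295 0.565
vertex 4.529 -3.12 0.636
vertex 3.591 -3.753 0.961
endloop
endfacet
facet normal 0.261 -0.942 0.209
outer loop
vertex 4.373 -4.596 -0.559
vertex 4.559 -4.295 0.565
vertex 3.495 -4.666 0.223
endloop
endfacet
facet normal 0.060 -0.525 -0.849
outer loop
vertex 4.229 -3.607 -1.181
vertex 4.373 -4.596 -0.559
vertex 3.291 -4.24 -0.856
endloop
endfacet
facet normal 0.032 0.626 -0.779
outer loop
vertex 4.325 -2.694 -0.443
vertex 4.229 -3.607 -1.181
vertex 3.261 -3.065 -0.785
endloop
endfacet
facet normal 0.214 0.922 0.323
outer loop
vertex 4.529 -3.12 0.636
vertex 4.325 -2.694 -0.443
vertex 3.447 -2.764 0.339
endloop
endfacet

endsolid


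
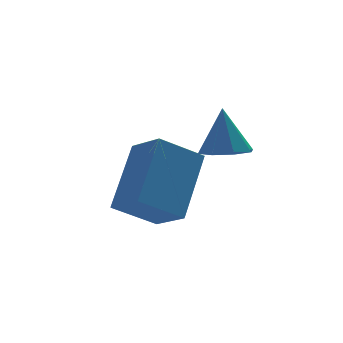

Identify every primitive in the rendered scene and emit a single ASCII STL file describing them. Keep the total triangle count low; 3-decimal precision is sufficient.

solid 
facet normal -0.509 -0.535 -0.674
outer loop
vertex 0.307 -0.953 0.792
vertex -0.768 -0.81 1.49
vertex 0.06 0.011 0.214
endloop
endfacet
facet normal 0.834 -0.111 -0.541
outer loop
vertex 1.068 1.07 1.55
vertex 0.307 -0.953 0.792
vertex 0.06 0.011 0.214
endloop
endfacet
facet normal -0.510 -0.534 -0.674
outer loop
vertex 0.06 0.011 0.214
vertex -0.768 -0.81 1.49
vertex -1.015 0.154 0.913
endloop
endfacet
facet normal -0.215 0.838 -0.502
outer loop
vertex -1.015 0.154 0.913
vertex 1.068 1.07 1.55
vertex 0.06 0.011 0.214
endloop
endfacet
facet normal 0.215 -0.838 0.502
outer loop
vertex 0.307 -0.953 0.792
vertex 0.24 0.249 2.826
vertex -0.768 -0.81 1.49
endloop
endfacet
facet normal 0.833 -0.111 -0.542
outer loop
vertex 1.315 0.106 2.127
vertex 0.307 -0.953 0.792
vertex 1.068 1.07 1.55
endloop
endfacet
facet normal 0.215 -0.838 0.502
outer loop
vertex 1.315 0.106 2.127
vertex 0.24 0.249 2.826
vertex 0.307 -0.953 0.792
endloop
endfacet
facet normal -0.834 0.110 0.541
outer loop
vertex -0.768 -0.81 1.49
vertex 0.24 0.249 2.826
vertex -1.015 0.154 0.913
endloop
endfacet
facet normal -0.215 0.838 -0.502
outer loop
vertex -0.007 1.213 2.248
vertex 1.068 1.07 1.55
vertex -1.015 0.154 0.913
endloop
endfacet
facet normal -0.833 0.111 0.541
outer loop
vertex -1.015 0.154 0.913
vertex 0.24 0.249 2.826
vertex -0.007 1.213 2.248
endloop
endfacet
facet normal 0.509 0.534 0.675
outer loop
vertex -0.007 1.213 2.248
vertex 1.315 0.106 2.127
vertex 1.068 1.07 1.55
endloop
endfacet
facet normal 0.509 0.535 0.674
outer loop
vertex 0.24 0.249 2.826
vertex 1.315 0.106 2.127
vertex -0.007 1.213 2.248
endloop
endfacet
facet normal -0.063 -0.270 -0.961
outer loop
vertex 1.852 -1.247 2.775
vertex 1.22 -1.149 2.789
vertex 1.731 -0.788 2.654
endloop
endfacet
facet normal 0.901 0.316 0.296
outer loop
vertex 1.852 -1.247 2.775
vertex 1.731 -0.788 2.654
vertex 1.3 -0.811 3.991
endloop
endfacet
facet normal -0.065 -0.268 -0.961
outer loop
vertex 1.731 -0.788 2.654
vertex 1.22 -1.149 2.789
vertex 1.311 -0.54 2.613
endloop
endfacet
facet normal 0.488 0.856 0.172
outer loop
vertex 1.731 -0.788 2.654
vertex 1.311 -0.54 2.613
vertex 1.3 -0.811 3.991
endloop
endfacet
facet normal -0.064 -0.268 -0.961
outer loop
vertex 1.311 -0.54 2.613
vertex 1.22 -1.149 2.789
vertex 0.837 -0.649 2.675
endloop
endfacet
facet normal -0.197 0.962 0.188
outer loop
vertex 1.311 -0.54 2.613
vertex 0.837 -0.649 2.675
vertex 1.3 -0.811 3.991
endloop
endfacet
facet normal -0.065 -0.269 -0.961
outer loop
vertex 0.837 -0.649 2.675
vertex 1.22 -1.149 2.789
vertex 0.588 -1.05 2.804
endloop
endfacet
facet normal -0.749 0.572 0.334
outer loop
vertex 0.837 -0.649 2.675
vertex 0.588 -1.05 2.804
vertex 1.3 -0.811 3.991
endloop
endfacet
facet normal -0.065 -0.270 -0.961
outer loop
vertex 0.588 -1.05 2.804
vertex 1.22 -1.149 2.789
vertex 0.708 -1.509 2.925
endloop
endfacet
facet normal -0.847 -0.083 0.525
outer loop
vertex 0.588 -1.05 2.804
vertex 0.708 -1.509 2.925
vertex 1.3 -0.811 3.991
endloop
endfacet
facet normal -0.065 -0.270 -0.961
outer loop
vertex 0.708 -1.509 2.925
vertex 1.22 -1.149 2.789
vertex 1.129 -1.757 2.966
endloop
endfacet
facet normal -0.432 -0.626 0.650
outer loop
vertex 0.708 -1.509 2.925
vertex 1.129 -1.757 2.966
vertex 1.3 -0.811 3.991
endloop
endfacet
facet normal -0.064 -0.270 -0.961
outer loop
vertex 1.129 -1.757 2.966
vertex 1.22 -1.149 2.789
vertex 1.602 -1.649 2.904
endloop
endfacet
facet normal 0.250 -0.732 0.634
outer loop
vertex 1.129 -1.757 2.966
vertex 1.602 -1.649 2.904
vertex 1.3 -0.811 3.991
endloop
endfacet
facet normal -0.063 -0.269 -0.961
outer loop
vertex 1.602 -1.649 2.904
vertex 1.22 -1.149 2.789
vertex 1.852 -1.247 2.775
endloop
endfacet
facet normal 0.803 -0.343 0.487
outer loop
vertex 1.602 -1.649 2.904
vertex 1.852 -1.247 2.775
vertex 1.3 -0.811 3.991
endloop
endfacet

endsolid
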